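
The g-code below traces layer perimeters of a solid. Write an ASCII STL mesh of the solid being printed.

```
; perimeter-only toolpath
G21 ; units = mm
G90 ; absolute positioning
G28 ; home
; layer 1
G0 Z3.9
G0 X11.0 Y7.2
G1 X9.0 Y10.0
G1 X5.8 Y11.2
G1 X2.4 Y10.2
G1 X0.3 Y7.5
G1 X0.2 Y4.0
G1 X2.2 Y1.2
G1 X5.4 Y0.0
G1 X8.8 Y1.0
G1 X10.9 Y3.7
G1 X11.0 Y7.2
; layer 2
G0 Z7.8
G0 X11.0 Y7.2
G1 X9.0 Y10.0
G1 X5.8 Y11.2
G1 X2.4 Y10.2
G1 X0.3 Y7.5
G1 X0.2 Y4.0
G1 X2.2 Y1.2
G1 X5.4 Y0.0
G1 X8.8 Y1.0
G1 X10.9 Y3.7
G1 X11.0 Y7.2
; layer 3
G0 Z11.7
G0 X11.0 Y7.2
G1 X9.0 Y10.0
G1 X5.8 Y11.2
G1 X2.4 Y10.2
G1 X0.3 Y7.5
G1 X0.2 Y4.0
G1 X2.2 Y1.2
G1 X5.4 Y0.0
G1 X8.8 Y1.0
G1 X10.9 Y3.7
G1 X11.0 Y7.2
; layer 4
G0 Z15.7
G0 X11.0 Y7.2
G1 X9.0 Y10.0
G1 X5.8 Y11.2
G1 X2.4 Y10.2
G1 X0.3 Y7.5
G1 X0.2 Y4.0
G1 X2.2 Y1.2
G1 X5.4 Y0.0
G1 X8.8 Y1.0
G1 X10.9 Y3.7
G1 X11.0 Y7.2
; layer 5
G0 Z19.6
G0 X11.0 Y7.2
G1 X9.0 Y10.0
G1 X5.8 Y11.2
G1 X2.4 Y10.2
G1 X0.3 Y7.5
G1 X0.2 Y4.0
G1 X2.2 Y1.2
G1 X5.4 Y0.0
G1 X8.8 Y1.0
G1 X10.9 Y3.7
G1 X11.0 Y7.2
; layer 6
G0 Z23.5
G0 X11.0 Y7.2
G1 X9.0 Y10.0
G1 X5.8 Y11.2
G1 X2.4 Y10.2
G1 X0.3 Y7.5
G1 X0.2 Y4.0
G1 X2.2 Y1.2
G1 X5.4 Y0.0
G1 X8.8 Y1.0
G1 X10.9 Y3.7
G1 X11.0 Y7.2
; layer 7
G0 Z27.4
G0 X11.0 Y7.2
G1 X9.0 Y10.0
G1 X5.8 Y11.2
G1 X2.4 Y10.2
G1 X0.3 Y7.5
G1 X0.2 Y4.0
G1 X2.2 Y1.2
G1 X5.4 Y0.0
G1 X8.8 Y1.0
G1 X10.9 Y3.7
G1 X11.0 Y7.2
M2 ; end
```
solid part
  facet normal 0.0000 0.0000 -1.0000
    outer loop
      vertex 5.8 11.2 0.0
      vertex 9.0 10.0 0.0
      vertex 11.0 7.2 0.0
    endloop
  endfacet
  facet normal 0.0000 0.0000 -1.0000
    outer loop
      vertex 2.4 10.2 0.0
      vertex 5.8 11.2 0.0
      vertex 11.0 7.2 0.0
    endloop
  endfacet
  facet normal 0.0000 0.0000 -1.0000
    outer loop
      vertex 0.3 7.5 0.0
      vertex 2.4 10.2 0.0
      vertex 11.0 7.2 0.0
    endloop
  endfacet
  facet normal 0.0000 0.0000 -1.0000
    outer loop
      vertex 0.2 4.0 0.0
      vertex 0.3 7.5 0.0
      vertex 11.0 7.2 0.0
    endloop
  endfacet
  facet normal 0.0000 0.0000 -1.0000
    outer loop
      vertex 2.2 1.2 0.0
      vertex 0.2 4.0 0.0
      vertex 11.0 7.2 0.0
    endloop
  endfacet
  facet normal 0.0000 0.0000 -1.0000
    outer loop
      vertex 5.4 0.0 0.0
      vertex 2.2 1.2 0.0
      vertex 11.0 7.2 0.0
    endloop
  endfacet
  facet normal 0.0000 0.0000 -1.0000
    outer loop
      vertex 8.8 1.0 0.0
      vertex 5.4 0.0 0.0
      vertex 11.0 7.2 0.0
    endloop
  endfacet
  facet normal 0.0000 0.0000 -1.0000
    outer loop
      vertex 10.9 3.7 0.0
      vertex 8.8 1.0 0.0
      vertex 11.0 7.2 0.0
    endloop
  endfacet
  facet normal 0.0000 0.0000 1.0000
    outer loop
      vertex 11.0 7.2 27.4
      vertex 9.0 10.0 27.4
      vertex 5.8 11.2 27.4
    endloop
  endfacet
  facet normal 0.0000 0.0000 1.0000
    outer loop
      vertex 11.0 7.2 27.4
      vertex 5.8 11.2 27.4
      vertex 2.4 10.2 27.4
    endloop
  endfacet
  facet normal 0.0000 0.0000 1.0000
    outer loop
      vertex 11.0 7.2 27.4
      vertex 2.4 10.2 27.4
      vertex 0.3 7.5 27.4
    endloop
  endfacet
  facet normal 0.0000 0.0000 1.0000
    outer loop
      vertex 11.0 7.2 27.4
      vertex 0.3 7.5 27.4
      vertex 0.2 4.0 27.4
    endloop
  endfacet
  facet normal 0.0000 0.0000 1.0000
    outer loop
      vertex 11.0 7.2 27.4
      vertex 0.2 4.0 27.4
      vertex 2.2 1.2 27.4
    endloop
  endfacet
  facet normal 0.0000 0.0000 1.0000
    outer loop
      vertex 11.0 7.2 27.4
      vertex 2.2 1.2 27.4
      vertex 5.4 0.0 27.4
    endloop
  endfacet
  facet normal 0.0000 0.0000 1.0000
    outer loop
      vertex 11.0 7.2 27.4
      vertex 5.4 0.0 27.4
      vertex 8.8 1.0 27.4
    endloop
  endfacet
  facet normal 0.0000 0.0000 1.0000
    outer loop
      vertex 11.0 7.2 27.4
      vertex 8.8 1.0 27.4
      vertex 10.9 3.7 27.4
    endloop
  endfacet
  facet normal 0.8137 0.5812 0.0000
    outer loop
      vertex 11.0 7.2 0.0
      vertex 9.0 10.0 0.0
      vertex 9.0 10.0 27.4
    endloop
  endfacet
  facet normal 0.8137 0.5812 0.0000
    outer loop
      vertex 11.0 7.2 0.0
      vertex 9.0 10.0 27.4
      vertex 11.0 7.2 27.4
    endloop
  endfacet
  facet normal 0.3511 0.9363 0.0000
    outer loop
      vertex 9.0 10.0 0.0
      vertex 5.8 11.2 0.0
      vertex 5.8 11.2 27.4
    endloop
  endfacet
  facet normal 0.3511 0.9363 0.0000
    outer loop
      vertex 9.0 10.0 0.0
      vertex 5.8 11.2 27.4
      vertex 9.0 10.0 27.4
    endloop
  endfacet
  facet normal -0.2822 0.9594 0.0000
    outer loop
      vertex 5.8 11.2 0.0
      vertex 2.4 10.2 0.0
      vertex 2.4 10.2 27.4
    endloop
  endfacet
  facet normal -0.2822 0.9594 0.0000
    outer loop
      vertex 5.8 11.2 0.0
      vertex 2.4 10.2 27.4
      vertex 5.8 11.2 27.4
    endloop
  endfacet
  facet normal -0.7894 0.6139 0.0000
    outer loop
      vertex 2.4 10.2 0.0
      vertex 0.3 7.5 0.0
      vertex 0.3 7.5 27.4
    endloop
  endfacet
  facet normal -0.7894 0.6139 0.0000
    outer loop
      vertex 2.4 10.2 0.0
      vertex 0.3 7.5 27.4
      vertex 2.4 10.2 27.4
    endloop
  endfacet
  facet normal -0.9996 0.0286 0.0000
    outer loop
      vertex 0.3 7.5 0.0
      vertex 0.2 4.0 0.0
      vertex 0.2 4.0 27.4
    endloop
  endfacet
  facet normal -0.9996 0.0286 0.0000
    outer loop
      vertex 0.3 7.5 0.0
      vertex 0.2 4.0 27.4
      vertex 0.3 7.5 27.4
    endloop
  endfacet
  facet normal -0.8137 -0.5812 0.0000
    outer loop
      vertex 0.2 4.0 0.0
      vertex 2.2 1.2 0.0
      vertex 2.2 1.2 27.4
    endloop
  endfacet
  facet normal -0.8137 -0.5812 0.0000
    outer loop
      vertex 0.2 4.0 0.0
      vertex 2.2 1.2 27.4
      vertex 0.2 4.0 27.4
    endloop
  endfacet
  facet normal -0.3511 -0.9363 0.0000
    outer loop
      vertex 2.2 1.2 0.0
      vertex 5.4 0.0 0.0
      vertex 5.4 0.0 27.4
    endloop
  endfacet
  facet normal -0.3511 -0.9363 0.0000
    outer loop
      vertex 2.2 1.2 0.0
      vertex 5.4 0.0 27.4
      vertex 2.2 1.2 27.4
    endloop
  endfacet
  facet normal 0.2822 -0.9594 0.0000
    outer loop
      vertex 5.4 0.0 0.0
      vertex 8.8 1.0 0.0
      vertex 8.8 1.0 27.4
    endloop
  endfacet
  facet normal 0.2822 -0.9594 0.0000
    outer loop
      vertex 5.4 0.0 0.0
      vertex 8.8 1.0 27.4
      vertex 5.4 0.0 27.4
    endloop
  endfacet
  facet normal 0.7894 -0.6139 0.0000
    outer loop
      vertex 8.8 1.0 0.0
      vertex 10.9 3.7 0.0
      vertex 10.9 3.7 27.4
    endloop
  endfacet
  facet normal 0.7894 -0.6139 0.0000
    outer loop
      vertex 8.8 1.0 0.0
      vertex 10.9 3.7 27.4
      vertex 8.8 1.0 27.4
    endloop
  endfacet
  facet normal 0.9996 -0.0286 0.0000
    outer loop
      vertex 10.9 3.7 0.0
      vertex 11.0 7.2 0.0
      vertex 11.0 7.2 27.4
    endloop
  endfacet
  facet normal 0.9996 -0.0286 0.0000
    outer loop
      vertex 10.9 3.7 0.0
      vertex 11.0 7.2 27.4
      vertex 10.9 3.7 27.4
    endloop
  endfacet
endsolid part

The G0 Z moves step by Δz≈3.9 mm. Every layer's G1 loop is the same polygon, so the solid is a straight extrusion of it from z=0 to z≈27.4. Closing with flat bottom and top caps and triangulating gives 36 facets — a regular 10-sided prism (a cylinder approximated with 10 flat sides), circumscribed radius ≈ 5.6 mm, height ≈ 27.4 mm.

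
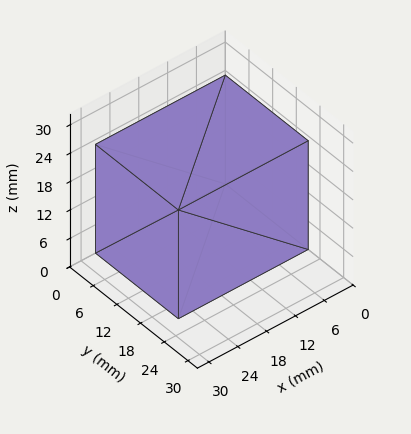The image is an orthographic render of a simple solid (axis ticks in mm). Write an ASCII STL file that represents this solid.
Reading the render: the shape is a rectangular box, roughly 27 × 21 mm footprint and 23 mm tall (dimensions read to the nearest mm from the axis ticks). For the STL, each face is triangulated and given an outward normal.

solid part
  facet normal 0.0000 0.0000 -1.0000
    outer loop
      vertex 27.0 21.0 0.0
      vertex 27.0 0.0 0.0
      vertex 0.0 0.0 0.0
    endloop
  endfacet
  facet normal 0.0000 0.0000 -1.0000
    outer loop
      vertex 0.0 21.0 0.0
      vertex 27.0 21.0 0.0
      vertex 0.0 0.0 0.0
    endloop
  endfacet
  facet normal 0.0000 0.0000 1.0000
    outer loop
      vertex 0.0 0.0 23.0
      vertex 27.0 0.0 23.0
      vertex 27.0 21.0 23.0
    endloop
  endfacet
  facet normal 0.0000 0.0000 1.0000
    outer loop
      vertex 0.0 0.0 23.0
      vertex 27.0 21.0 23.0
      vertex 0.0 21.0 23.0
    endloop
  endfacet
  facet normal 0.0000 -1.0000 0.0000
    outer loop
      vertex 0.0 0.0 0.0
      vertex 27.0 0.0 0.0
      vertex 27.0 0.0 23.0
    endloop
  endfacet
  facet normal 0.0000 -1.0000 0.0000
    outer loop
      vertex 0.0 0.0 0.0
      vertex 27.0 0.0 23.0
      vertex 0.0 0.0 23.0
    endloop
  endfacet
  facet normal 0.0000 1.0000 0.0000
    outer loop
      vertex 27.0 21.0 23.0
      vertex 27.0 21.0 0.0
      vertex 0.0 21.0 0.0
    endloop
  endfacet
  facet normal 0.0000 1.0000 0.0000
    outer loop
      vertex 0.0 21.0 23.0
      vertex 27.0 21.0 23.0
      vertex 0.0 21.0 0.0
    endloop
  endfacet
  facet normal -1.0000 0.0000 0.0000
    outer loop
      vertex 0.0 21.0 23.0
      vertex 0.0 21.0 0.0
      vertex 0.0 0.0 0.0
    endloop
  endfacet
  facet normal -1.0000 0.0000 0.0000
    outer loop
      vertex 0.0 0.0 23.0
      vertex 0.0 21.0 23.0
      vertex 0.0 0.0 0.0
    endloop
  endfacet
  facet normal 1.0000 0.0000 0.0000
    outer loop
      vertex 27.0 0.0 0.0
      vertex 27.0 21.0 0.0
      vertex 27.0 21.0 23.0
    endloop
  endfacet
  facet normal 1.0000 0.0000 0.0000
    outer loop
      vertex 27.0 0.0 0.0
      vertex 27.0 21.0 23.0
      vertex 27.0 0.0 23.0
    endloop
  endfacet
endsolid part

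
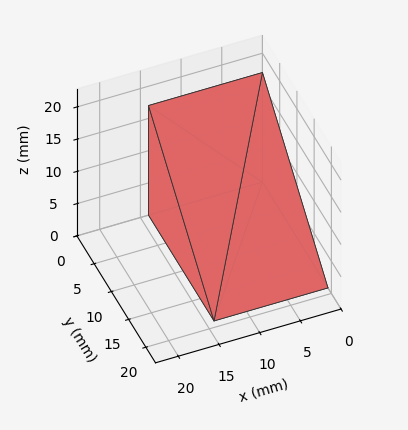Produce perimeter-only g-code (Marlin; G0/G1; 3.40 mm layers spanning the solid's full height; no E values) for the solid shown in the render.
Reading the render: the shape is a wedge (ramp): 14 × 19 mm base, rising to 17 mm along the y=0 edge and sloping linearly to z=0 at y=19 (dimensions read to the nearest mm from the axis ticks). For the g-code, the solid's height is divided into equal slices at the stated Δz and each level perimeter traced with G1 moves after a G0 lift.

; perimeter-only toolpath
G21 ; units = mm
G90 ; absolute positioning
G28 ; home
; layer 1
G0 Z3.40
G0 X0.00 Y0.00
G1 X14.00 Y0.00
G1 X14.00 Y15.20
G1 X0.00 Y15.20
G1 X0.00 Y0.00
; layer 2
G0 Z6.80
G0 X0.00 Y0.00
G1 X14.00 Y0.00
G1 X14.00 Y11.40
G1 X0.00 Y11.40
G1 X0.00 Y0.00
; layer 3
G0 Z10.20
G0 X0.00 Y0.00
G1 X14.00 Y0.00
G1 X14.00 Y7.60
G1 X0.00 Y7.60
G1 X0.00 Y0.00
; layer 4
G0 Z13.60
G0 X0.00 Y0.00
G1 X14.00 Y0.00
G1 X14.00 Y3.80
G1 X0.00 Y3.80
G1 X0.00 Y0.00
M2 ; end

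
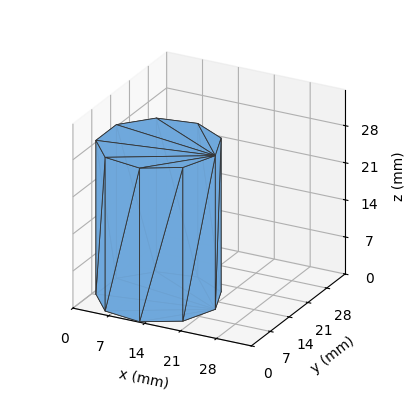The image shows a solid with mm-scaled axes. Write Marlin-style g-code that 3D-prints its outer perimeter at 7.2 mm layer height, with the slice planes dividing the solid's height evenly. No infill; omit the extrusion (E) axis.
Reading the render: the shape is a regular 9-sided prism (a cylinder approximated with 9 flat sides), circumscribed radius ≈ 11 mm, height ≈ 29 mm (dimensions read to the nearest mm from the axis ticks). For the g-code, the solid's height is divided into equal slices at the stated Δz and each level perimeter traced with G1 moves after a G0 lift.

; perimeter-only toolpath
G21 ; units = mm
G90 ; absolute positioning
G28 ; home
; layer 1
G0 Z7.2
G0 X22.0 Y11.0
G1 X19.4 Y18.1
G1 X12.9 Y21.8
G1 X5.5 Y20.5
G1 X0.7 Y14.8
G1 X0.7 Y7.2
G1 X5.5 Y1.5
G1 X12.9 Y0.2
G1 X19.4 Y3.9
G1 X22.0 Y11.0
; layer 2
G0 Z14.5
G0 X22.0 Y11.0
G1 X19.4 Y18.1
G1 X12.9 Y21.8
G1 X5.5 Y20.5
G1 X0.7 Y14.8
G1 X0.7 Y7.2
G1 X5.5 Y1.5
G1 X12.9 Y0.2
G1 X19.4 Y3.9
G1 X22.0 Y11.0
; layer 3
G0 Z21.8
G0 X22.0 Y11.0
G1 X19.4 Y18.1
G1 X12.9 Y21.8
G1 X5.5 Y20.5
G1 X0.7 Y14.8
G1 X0.7 Y7.2
G1 X5.5 Y1.5
G1 X12.9 Y0.2
G1 X19.4 Y3.9
G1 X22.0 Y11.0
; layer 4
G0 Z29.0
G0 X22.0 Y11.0
G1 X19.4 Y18.1
G1 X12.9 Y21.8
G1 X5.5 Y20.5
G1 X0.7 Y14.8
G1 X0.7 Y7.2
G1 X5.5 Y1.5
G1 X12.9 Y0.2
G1 X19.4 Y3.9
G1 X22.0 Y11.0
M2 ; end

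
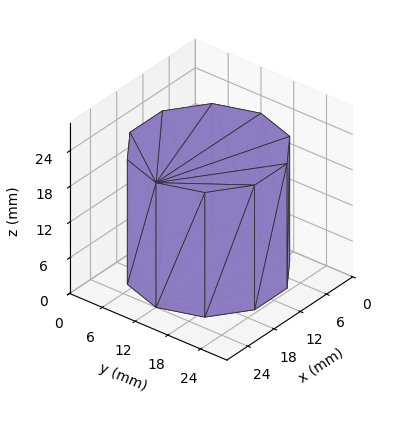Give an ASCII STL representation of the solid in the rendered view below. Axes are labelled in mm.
Reading the render: the shape is a regular 10-sided prism (a cylinder approximated with 10 flat sides), circumscribed radius ≈ 12 mm, height ≈ 21 mm (dimensions read to the nearest mm from the axis ticks). For the STL, each face is triangulated and given an outward normal.

solid part
  facet normal 0.0000 0.0000 -1.0000
    outer loop
      vertex 15.7 23.4 0.0
      vertex 21.7 19.1 0.0
      vertex 24.0 12.0 0.0
    endloop
  endfacet
  facet normal 0.0000 0.0000 -1.0000
    outer loop
      vertex 8.3 23.4 0.0
      vertex 15.7 23.4 0.0
      vertex 24.0 12.0 0.0
    endloop
  endfacet
  facet normal 0.0000 0.0000 -1.0000
    outer loop
      vertex 2.3 19.1 0.0
      vertex 8.3 23.4 0.0
      vertex 24.0 12.0 0.0
    endloop
  endfacet
  facet normal 0.0000 0.0000 -1.0000
    outer loop
      vertex 0.0 12.0 0.0
      vertex 2.3 19.1 0.0
      vertex 24.0 12.0 0.0
    endloop
  endfacet
  facet normal 0.0000 0.0000 -1.0000
    outer loop
      vertex 2.3 4.9 0.0
      vertex 0.0 12.0 0.0
      vertex 24.0 12.0 0.0
    endloop
  endfacet
  facet normal 0.0000 0.0000 -1.0000
    outer loop
      vertex 8.3 0.6 0.0
      vertex 2.3 4.9 0.0
      vertex 24.0 12.0 0.0
    endloop
  endfacet
  facet normal 0.0000 0.0000 -1.0000
    outer loop
      vertex 15.7 0.6 0.0
      vertex 8.3 0.6 0.0
      vertex 24.0 12.0 0.0
    endloop
  endfacet
  facet normal 0.0000 0.0000 -1.0000
    outer loop
      vertex 21.7 4.9 0.0
      vertex 15.7 0.6 0.0
      vertex 24.0 12.0 0.0
    endloop
  endfacet
  facet normal 0.0000 0.0000 1.0000
    outer loop
      vertex 24.0 12.0 21.0
      vertex 21.7 19.1 21.0
      vertex 15.7 23.4 21.0
    endloop
  endfacet
  facet normal 0.0000 0.0000 1.0000
    outer loop
      vertex 24.0 12.0 21.0
      vertex 15.7 23.4 21.0
      vertex 8.3 23.4 21.0
    endloop
  endfacet
  facet normal 0.0000 0.0000 1.0000
    outer loop
      vertex 24.0 12.0 21.0
      vertex 8.3 23.4 21.0
      vertex 2.3 19.1 21.0
    endloop
  endfacet
  facet normal 0.0000 0.0000 1.0000
    outer loop
      vertex 24.0 12.0 21.0
      vertex 2.3 19.1 21.0
      vertex 0.0 12.0 21.0
    endloop
  endfacet
  facet normal 0.0000 0.0000 1.0000
    outer loop
      vertex 24.0 12.0 21.0
      vertex 0.0 12.0 21.0
      vertex 2.3 4.9 21.0
    endloop
  endfacet
  facet normal 0.0000 0.0000 1.0000
    outer loop
      vertex 24.0 12.0 21.0
      vertex 2.3 4.9 21.0
      vertex 8.3 0.6 21.0
    endloop
  endfacet
  facet normal 0.0000 0.0000 1.0000
    outer loop
      vertex 24.0 12.0 21.0
      vertex 8.3 0.6 21.0
      vertex 15.7 0.6 21.0
    endloop
  endfacet
  facet normal 0.0000 0.0000 1.0000
    outer loop
      vertex 24.0 12.0 21.0
      vertex 15.7 0.6 21.0
      vertex 21.7 4.9 21.0
    endloop
  endfacet
  facet normal 0.9513 0.3082 0.0000
    outer loop
      vertex 24.0 12.0 0.0
      vertex 21.7 19.1 0.0
      vertex 21.7 19.1 21.0
    endloop
  endfacet
  facet normal 0.9513 0.3082 0.0000
    outer loop
      vertex 24.0 12.0 0.0
      vertex 21.7 19.1 21.0
      vertex 24.0 12.0 21.0
    endloop
  endfacet
  facet normal 0.5825 0.8128 0.0000
    outer loop
      vertex 21.7 19.1 0.0
      vertex 15.7 23.4 0.0
      vertex 15.7 23.4 21.0
    endloop
  endfacet
  facet normal 0.5825 0.8128 0.0000
    outer loop
      vertex 21.7 19.1 0.0
      vertex 15.7 23.4 21.0
      vertex 21.7 19.1 21.0
    endloop
  endfacet
  facet normal 0.0000 1.0000 0.0000
    outer loop
      vertex 15.7 23.4 0.0
      vertex 8.3 23.4 0.0
      vertex 8.3 23.4 21.0
    endloop
  endfacet
  facet normal 0.0000 1.0000 0.0000
    outer loop
      vertex 15.7 23.4 0.0
      vertex 8.3 23.4 21.0
      vertex 15.7 23.4 21.0
    endloop
  endfacet
  facet normal -0.5825 0.8128 0.0000
    outer loop
      vertex 8.3 23.4 0.0
      vertex 2.3 19.1 0.0
      vertex 2.3 19.1 21.0
    endloop
  endfacet
  facet normal -0.5825 0.8128 0.0000
    outer loop
      vertex 8.3 23.4 0.0
      vertex 2.3 19.1 21.0
      vertex 8.3 23.4 21.0
    endloop
  endfacet
  facet normal -0.9513 0.3082 0.0000
    outer loop
      vertex 2.3 19.1 0.0
      vertex 0.0 12.0 0.0
      vertex 0.0 12.0 21.0
    endloop
  endfacet
  facet normal -0.9513 0.3082 0.0000
    outer loop
      vertex 2.3 19.1 0.0
      vertex 0.0 12.0 21.0
      vertex 2.3 19.1 21.0
    endloop
  endfacet
  facet normal -0.9513 -0.3082 0.0000
    outer loop
      vertex 0.0 12.0 0.0
      vertex 2.3 4.9 0.0
      vertex 2.3 4.9 21.0
    endloop
  endfacet
  facet normal -0.9513 -0.3082 0.0000
    outer loop
      vertex 0.0 12.0 0.0
      vertex 2.3 4.9 21.0
      vertex 0.0 12.0 21.0
    endloop
  endfacet
  facet normal -0.5825 -0.8128 0.0000
    outer loop
      vertex 2.3 4.9 0.0
      vertex 8.3 0.6 0.0
      vertex 8.3 0.6 21.0
    endloop
  endfacet
  facet normal -0.5825 -0.8128 0.0000
    outer loop
      vertex 2.3 4.9 0.0
      vertex 8.3 0.6 21.0
      vertex 2.3 4.9 21.0
    endloop
  endfacet
  facet normal 0.0000 -1.0000 0.0000
    outer loop
      vertex 8.3 0.6 0.0
      vertex 15.7 0.6 0.0
      vertex 15.7 0.6 21.0
    endloop
  endfacet
  facet normal 0.0000 -1.0000 0.0000
    outer loop
      vertex 8.3 0.6 0.0
      vertex 15.7 0.6 21.0
      vertex 8.3 0.6 21.0
    endloop
  endfacet
  facet normal 0.5825 -0.8128 0.0000
    outer loop
      vertex 15.7 0.6 0.0
      vertex 21.7 4.9 0.0
      vertex 21.7 4.9 21.0
    endloop
  endfacet
  facet normal 0.5825 -0.8128 0.0000
    outer loop
      vertex 15.7 0.6 0.0
      vertex 21.7 4.9 21.0
      vertex 15.7 0.6 21.0
    endloop
  endfacet
  facet normal 0.9513 -0.3082 0.0000
    outer loop
      vertex 21.7 4.9 0.0
      vertex 24.0 12.0 0.0
      vertex 24.0 12.0 21.0
    endloop
  endfacet
  facet normal 0.9513 -0.3082 0.0000
    outer loop
      vertex 21.7 4.9 0.0
      vertex 24.0 12.0 21.0
      vertex 21.7 4.9 21.0
    endloop
  endfacet
endsolid part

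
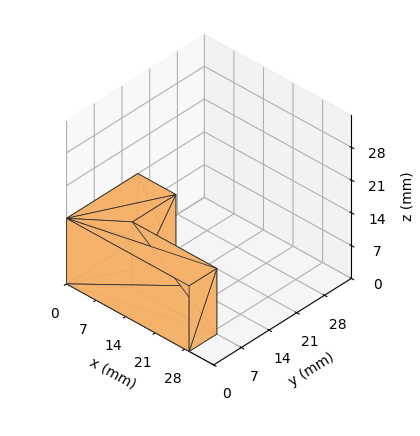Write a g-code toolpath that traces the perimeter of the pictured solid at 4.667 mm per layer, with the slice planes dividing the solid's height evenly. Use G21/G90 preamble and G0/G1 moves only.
Reading the render: the shape is an L-shaped prism: outer 29 × 18 mm, arm thicknesses ≈ 7 mm (horizontal) and 9 mm (vertical), extruded 14 mm in z (dimensions read to the nearest mm from the axis ticks). For the g-code, the solid's height is divided into equal slices at the stated Δz and each level perimeter traced with G1 moves after a G0 lift.

; perimeter-only toolpath
G21 ; units = mm
G90 ; absolute positioning
G28 ; home
; layer 1
G0 Z4.667
G0 X0.000 Y0.000
G1 X29.000 Y0.000
G1 X29.000 Y7.000
G1 X9.000 Y7.000
G1 X9.000 Y18.000
G1 X0.000 Y18.000
G1 X0.000 Y0.000
; layer 2
G0 Z9.333
G0 X0.000 Y0.000
G1 X29.000 Y0.000
G1 X29.000 Y7.000
G1 X9.000 Y7.000
G1 X9.000 Y18.000
G1 X0.000 Y18.000
G1 X0.000 Y0.000
; layer 3
G0 Z14.000
G0 X0.000 Y0.000
G1 X29.000 Y0.000
G1 X29.000 Y7.000
G1 X9.000 Y7.000
G1 X9.000 Y18.000
G1 X0.000 Y18.000
G1 X0.000 Y0.000
M2 ; end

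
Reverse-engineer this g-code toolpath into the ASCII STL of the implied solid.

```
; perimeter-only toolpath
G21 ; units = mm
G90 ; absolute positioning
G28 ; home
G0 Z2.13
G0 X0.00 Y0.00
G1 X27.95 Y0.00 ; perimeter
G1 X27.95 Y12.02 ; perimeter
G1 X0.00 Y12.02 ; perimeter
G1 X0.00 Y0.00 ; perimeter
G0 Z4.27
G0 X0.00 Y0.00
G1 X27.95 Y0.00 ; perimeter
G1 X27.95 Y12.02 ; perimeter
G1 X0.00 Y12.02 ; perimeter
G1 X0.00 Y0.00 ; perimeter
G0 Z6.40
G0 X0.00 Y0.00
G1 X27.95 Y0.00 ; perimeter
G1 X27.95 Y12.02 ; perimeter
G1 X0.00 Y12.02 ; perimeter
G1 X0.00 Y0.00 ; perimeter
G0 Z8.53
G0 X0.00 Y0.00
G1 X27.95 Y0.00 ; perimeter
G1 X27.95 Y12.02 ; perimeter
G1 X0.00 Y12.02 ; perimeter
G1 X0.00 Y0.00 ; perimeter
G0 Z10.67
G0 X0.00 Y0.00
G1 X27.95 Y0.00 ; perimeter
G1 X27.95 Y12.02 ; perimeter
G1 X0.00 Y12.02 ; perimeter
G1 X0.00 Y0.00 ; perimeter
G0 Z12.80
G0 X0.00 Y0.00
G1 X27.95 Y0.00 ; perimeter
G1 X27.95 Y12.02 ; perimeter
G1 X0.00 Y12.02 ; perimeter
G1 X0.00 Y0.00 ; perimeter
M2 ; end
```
solid part
  facet normal 0.0000 0.0000 -1.0000
    outer loop
      vertex 27.95 12.02 0.00
      vertex 27.95 0.00 0.00
      vertex 0.00 0.00 0.00
    endloop
  endfacet
  facet normal 0.0000 0.0000 -1.0000
    outer loop
      vertex 0.00 12.02 0.00
      vertex 27.95 12.02 0.00
      vertex 0.00 0.00 0.00
    endloop
  endfacet
  facet normal 0.0000 0.0000 1.0000
    outer loop
      vertex 0.00 0.00 12.80
      vertex 27.95 0.00 12.80
      vertex 27.95 12.02 12.80
    endloop
  endfacet
  facet normal 0.0000 0.0000 1.0000
    outer loop
      vertex 0.00 0.00 12.80
      vertex 27.95 12.02 12.80
      vertex 0.00 12.02 12.80
    endloop
  endfacet
  facet normal 0.0000 -1.0000 0.0000
    outer loop
      vertex 0.00 0.00 0.00
      vertex 27.95 0.00 0.00
      vertex 27.95 0.00 12.80
    endloop
  endfacet
  facet normal 0.0000 -1.0000 0.0000
    outer loop
      vertex 0.00 0.00 0.00
      vertex 27.95 0.00 12.80
      vertex 0.00 0.00 12.80
    endloop
  endfacet
  facet normal 0.0000 1.0000 0.0000
    outer loop
      vertex 27.95 12.02 12.80
      vertex 27.95 12.02 0.00
      vertex 0.00 12.02 0.00
    endloop
  endfacet
  facet normal 0.0000 1.0000 0.0000
    outer loop
      vertex 0.00 12.02 12.80
      vertex 27.95 12.02 12.80
      vertex 0.00 12.02 0.00
    endloop
  endfacet
  facet normal -1.0000 0.0000 0.0000
    outer loop
      vertex 0.00 12.02 12.80
      vertex 0.00 12.02 0.00
      vertex 0.00 0.00 0.00
    endloop
  endfacet
  facet normal -1.0000 0.0000 0.0000
    outer loop
      vertex 0.00 0.00 12.80
      vertex 0.00 12.02 12.80
      vertex 0.00 0.00 0.00
    endloop
  endfacet
  facet normal 1.0000 0.0000 0.0000
    outer loop
      vertex 27.95 0.00 0.00
      vertex 27.95 12.02 0.00
      vertex 27.95 12.02 12.80
    endloop
  endfacet
  facet normal 1.0000 0.0000 0.0000
    outer loop
      vertex 27.95 0.00 0.00
      vertex 27.95 12.02 12.80
      vertex 27.95 0.00 12.80
    endloop
  endfacet
endsolid part

The G0 Z moves step by Δz≈2.13 mm. Every layer's G1 loop is the same polygon, so the solid is a straight extrusion of it from z=0 to z≈12.8. Closing with flat bottom and top caps and triangulating gives 12 facets — a rectangular box, roughly 27.9 × 12 mm footprint and 12.8 mm tall.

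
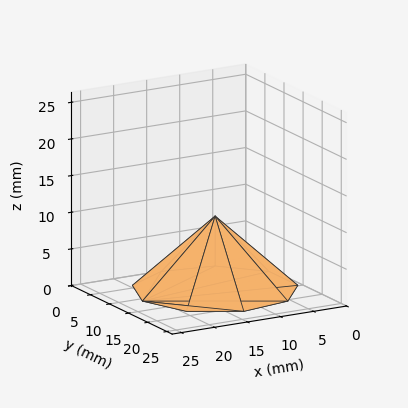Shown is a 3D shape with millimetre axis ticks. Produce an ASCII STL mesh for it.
Reading the render: the shape is a regular 9-sided pyramid, base circumscribed radius ≈ 11 mm, apex at z ≈ 10 mm (dimensions read to the nearest mm from the axis ticks). For the STL, each face is triangulated and given an outward normal.

solid part
  facet normal 0.0000 0.0000 -1.0000
    outer loop
      vertex 12.91 21.83 0.00
      vertex 19.43 18.07 0.00
      vertex 22.00 11.00 0.00
    endloop
  endfacet
  facet normal 0.0000 0.0000 -1.0000
    outer loop
      vertex 5.50 20.53 0.00
      vertex 12.91 21.83 0.00
      vertex 22.00 11.00 0.00
    endloop
  endfacet
  facet normal 0.0000 0.0000 -1.0000
    outer loop
      vertex 0.66 14.76 0.00
      vertex 5.50 20.53 0.00
      vertex 22.00 11.00 0.00
    endloop
  endfacet
  facet normal 0.0000 0.0000 -1.0000
    outer loop
      vertex 0.66 7.24 0.00
      vertex 0.66 14.76 0.00
      vertex 22.00 11.00 0.00
    endloop
  endfacet
  facet normal 0.0000 0.0000 -1.0000
    outer loop
      vertex 5.50 1.47 0.00
      vertex 0.66 7.24 0.00
      vertex 22.00 11.00 0.00
    endloop
  endfacet
  facet normal 0.0000 0.0000 -1.0000
    outer loop
      vertex 12.91 0.17 0.00
      vertex 5.50 1.47 0.00
      vertex 22.00 11.00 0.00
    endloop
  endfacet
  facet normal 0.0000 0.0000 -1.0000
    outer loop
      vertex 19.43 3.93 0.00
      vertex 12.91 0.17 0.00
      vertex 22.00 11.00 0.00
    endloop
  endfacet
  facet normal 0.6534 0.2375 0.7188
    outer loop
      vertex 22.00 11.00 0.00
      vertex 19.43 18.07 0.00
      vertex 11.00 11.00 10.00
    endloop
  endfacet
  facet normal 0.3474 0.6023 0.7187
    outer loop
      vertex 19.43 18.07 0.00
      vertex 12.91 21.83 0.00
      vertex 11.00 11.00 10.00
    endloop
  endfacet
  facet normal -0.1201 0.6848 0.7187
    outer loop
      vertex 12.91 21.83 0.00
      vertex 5.50 20.53 0.00
      vertex 11.00 11.00 10.00
    endloop
  endfacet
  facet normal -0.5327 0.4468 0.7188
    outer loop
      vertex 5.50 20.53 0.00
      vertex 0.66 14.76 0.00
      vertex 11.00 11.00 10.00
    endloop
  endfacet
  facet normal -0.6952 0.0000 0.7188
    outer loop
      vertex 0.66 14.76 0.00
      vertex 0.66 7.24 0.00
      vertex 11.00 11.00 10.00
    endloop
  endfacet
  facet normal -0.5327 -0.4468 0.7188
    outer loop
      vertex 0.66 7.24 0.00
      vertex 5.50 1.47 0.00
      vertex 11.00 11.00 10.00
    endloop
  endfacet
  facet normal -0.1201 -0.6848 0.7187
    outer loop
      vertex 5.50 1.47 0.00
      vertex 12.91 0.17 0.00
      vertex 11.00 11.00 10.00
    endloop
  endfacet
  facet normal 0.3474 -0.6023 0.7187
    outer loop
      vertex 12.91 0.17 0.00
      vertex 19.43 3.93 0.00
      vertex 11.00 11.00 10.00
    endloop
  endfacet
  facet normal 0.6534 -0.2375 0.7188
    outer loop
      vertex 19.43 3.93 0.00
      vertex 22.00 11.00 0.00
      vertex 11.00 11.00 10.00
    endloop
  endfacet
endsolid part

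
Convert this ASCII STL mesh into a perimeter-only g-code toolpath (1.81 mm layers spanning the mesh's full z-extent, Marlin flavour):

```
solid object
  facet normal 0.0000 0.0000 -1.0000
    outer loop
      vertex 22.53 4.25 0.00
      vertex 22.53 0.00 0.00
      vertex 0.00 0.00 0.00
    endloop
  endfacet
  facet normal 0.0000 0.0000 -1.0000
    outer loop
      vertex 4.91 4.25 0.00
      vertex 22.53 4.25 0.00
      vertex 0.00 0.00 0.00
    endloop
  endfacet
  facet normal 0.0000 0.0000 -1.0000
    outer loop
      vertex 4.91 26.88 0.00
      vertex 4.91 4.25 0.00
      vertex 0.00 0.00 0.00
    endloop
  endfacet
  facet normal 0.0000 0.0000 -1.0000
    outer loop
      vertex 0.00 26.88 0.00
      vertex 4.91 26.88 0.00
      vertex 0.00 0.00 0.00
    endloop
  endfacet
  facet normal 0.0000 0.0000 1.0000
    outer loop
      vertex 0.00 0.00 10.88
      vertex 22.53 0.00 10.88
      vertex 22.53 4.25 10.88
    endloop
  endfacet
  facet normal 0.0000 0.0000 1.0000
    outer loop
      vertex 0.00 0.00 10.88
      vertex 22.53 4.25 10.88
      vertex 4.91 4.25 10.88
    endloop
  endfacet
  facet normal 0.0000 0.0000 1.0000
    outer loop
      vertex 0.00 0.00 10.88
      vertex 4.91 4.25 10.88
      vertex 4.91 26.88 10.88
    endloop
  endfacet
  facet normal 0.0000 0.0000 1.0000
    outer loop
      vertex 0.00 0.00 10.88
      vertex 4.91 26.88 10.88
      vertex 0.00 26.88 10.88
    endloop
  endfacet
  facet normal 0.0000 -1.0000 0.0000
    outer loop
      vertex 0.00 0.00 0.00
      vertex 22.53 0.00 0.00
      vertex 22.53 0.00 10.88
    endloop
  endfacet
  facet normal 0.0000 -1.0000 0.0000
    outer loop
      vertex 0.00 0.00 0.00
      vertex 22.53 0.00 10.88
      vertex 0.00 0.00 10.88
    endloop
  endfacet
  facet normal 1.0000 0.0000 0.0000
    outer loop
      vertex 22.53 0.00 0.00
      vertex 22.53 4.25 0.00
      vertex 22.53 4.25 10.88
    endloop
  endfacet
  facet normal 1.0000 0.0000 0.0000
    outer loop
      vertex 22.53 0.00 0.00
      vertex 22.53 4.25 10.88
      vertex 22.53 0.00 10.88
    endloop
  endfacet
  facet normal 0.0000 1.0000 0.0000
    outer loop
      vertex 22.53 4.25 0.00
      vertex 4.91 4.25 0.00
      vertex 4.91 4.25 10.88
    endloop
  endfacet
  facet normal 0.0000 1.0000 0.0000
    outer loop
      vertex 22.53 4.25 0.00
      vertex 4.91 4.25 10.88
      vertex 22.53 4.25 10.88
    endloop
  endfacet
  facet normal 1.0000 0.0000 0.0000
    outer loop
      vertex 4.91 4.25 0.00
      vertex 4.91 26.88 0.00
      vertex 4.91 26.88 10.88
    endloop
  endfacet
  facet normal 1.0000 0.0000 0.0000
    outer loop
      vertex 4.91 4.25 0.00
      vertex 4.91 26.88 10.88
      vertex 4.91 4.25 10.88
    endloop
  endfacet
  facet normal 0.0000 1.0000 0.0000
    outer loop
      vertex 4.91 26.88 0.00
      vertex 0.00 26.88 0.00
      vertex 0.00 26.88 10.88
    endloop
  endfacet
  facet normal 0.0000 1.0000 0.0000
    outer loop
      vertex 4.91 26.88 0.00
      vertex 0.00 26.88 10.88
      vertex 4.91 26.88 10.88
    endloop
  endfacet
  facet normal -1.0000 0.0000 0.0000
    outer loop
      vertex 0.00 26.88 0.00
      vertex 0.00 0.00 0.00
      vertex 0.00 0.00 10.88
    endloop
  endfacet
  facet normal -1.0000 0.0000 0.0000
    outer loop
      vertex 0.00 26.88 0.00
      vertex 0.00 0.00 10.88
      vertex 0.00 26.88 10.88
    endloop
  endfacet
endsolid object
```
; perimeter-only toolpath
G21 ; units = mm
G90 ; absolute positioning
G28 ; home
; layer 1
G0 Z1.81
G0 X0.00 Y0.00
G1 X22.53 Y0.00
G1 X22.53 Y4.25
G1 X4.91 Y4.25
G1 X4.91 Y26.88
G1 X0.00 Y26.88
G1 X0.00 Y0.00
; layer 2
G0 Z3.63
G0 X0.00 Y0.00
G1 X22.53 Y0.00
G1 X22.53 Y4.25
G1 X4.91 Y4.25
G1 X4.91 Y26.88
G1 X0.00 Y26.88
G1 X0.00 Y0.00
; layer 3
G0 Z5.44
G0 X0.00 Y0.00
G1 X22.53 Y0.00
G1 X22.53 Y4.25
G1 X4.91 Y4.25
G1 X4.91 Y26.88
G1 X0.00 Y26.88
G1 X0.00 Y0.00
; layer 4
G0 Z7.25
G0 X0.00 Y0.00
G1 X22.53 Y0.00
G1 X22.53 Y4.25
G1 X4.91 Y4.25
G1 X4.91 Y26.88
G1 X0.00 Y26.88
G1 X0.00 Y0.00
; layer 5
G0 Z9.07
G0 X0.00 Y0.00
G1 X22.53 Y0.00
G1 X22.53 Y4.25
G1 X4.91 Y4.25
G1 X4.91 Y26.88
G1 X0.00 Y26.88
G1 X0.00 Y0.00
; layer 6
G0 Z10.88
G0 X0.00 Y0.00
G1 X22.53 Y0.00
G1 X22.53 Y4.25
G1 X4.91 Y4.25
G1 X4.91 Y26.88
G1 X0.00 Y26.88
G1 X0.00 Y0.00
M2 ; end

The solid is an L-shaped prism: outer 22.5 × 26.9 mm, arm thicknesses ≈ 4.25 mm (horizontal) and 4.91 mm (vertical), extruded 10.9 mm in z. Slicing at Δz = 1.81 mm — 6 equal slices spanning the solid's height, so layer i sits at z = i·h/6 — gives 6 non-empty perimeters. Each is a 6-segment closed polygon; G0 lifts to the layer z and rapids to the start vertex, then G1 traces the edges.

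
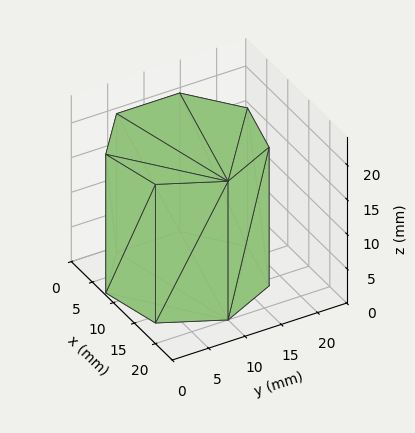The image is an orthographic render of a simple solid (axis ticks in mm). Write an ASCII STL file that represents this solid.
Reading the render: the shape is a regular 7-sided prism (a cylinder approximated with 7 flat sides), circumscribed radius ≈ 10 mm, height ≈ 20 mm (dimensions read to the nearest mm from the axis ticks). For the STL, each face is triangulated and given an outward normal.

solid part
  facet normal 0.0000 0.0000 -1.0000
    outer loop
      vertex 7.77 19.75 0.00
      vertex 16.23 17.82 0.00
      vertex 20.00 10.00 0.00
    endloop
  endfacet
  facet normal 0.0000 0.0000 -1.0000
    outer loop
      vertex 0.99 14.34 0.00
      vertex 7.77 19.75 0.00
      vertex 20.00 10.00 0.00
    endloop
  endfacet
  facet normal 0.0000 0.0000 -1.0000
    outer loop
      vertex 0.99 5.66 0.00
      vertex 0.99 14.34 0.00
      vertex 20.00 10.00 0.00
    endloop
  endfacet
  facet normal 0.0000 0.0000 -1.0000
    outer loop
      vertex 7.77 0.25 0.00
      vertex 0.99 5.66 0.00
      vertex 20.00 10.00 0.00
    endloop
  endfacet
  facet normal 0.0000 0.0000 -1.0000
    outer loop
      vertex 16.23 2.18 0.00
      vertex 7.77 0.25 0.00
      vertex 20.00 10.00 0.00
    endloop
  endfacet
  facet normal 0.0000 0.0000 1.0000
    outer loop
      vertex 20.00 10.00 20.00
      vertex 16.23 17.82 20.00
      vertex 7.77 19.75 20.00
    endloop
  endfacet
  facet normal 0.0000 0.0000 1.0000
    outer loop
      vertex 20.00 10.00 20.00
      vertex 7.77 19.75 20.00
      vertex 0.99 14.34 20.00
    endloop
  endfacet
  facet normal 0.0000 0.0000 1.0000
    outer loop
      vertex 20.00 10.00 20.00
      vertex 0.99 14.34 20.00
      vertex 0.99 5.66 20.00
    endloop
  endfacet
  facet normal 0.0000 0.0000 1.0000
    outer loop
      vertex 20.00 10.00 20.00
      vertex 0.99 5.66 20.00
      vertex 7.77 0.25 20.00
    endloop
  endfacet
  facet normal 0.0000 0.0000 1.0000
    outer loop
      vertex 20.00 10.00 20.00
      vertex 7.77 0.25 20.00
      vertex 16.23 2.18 20.00
    endloop
  endfacet
  facet normal 0.9008 0.4343 0.0000
    outer loop
      vertex 20.00 10.00 0.00
      vertex 16.23 17.82 0.00
      vertex 16.23 17.82 20.00
    endloop
  endfacet
  facet normal 0.9008 0.4343 0.0000
    outer loop
      vertex 20.00 10.00 0.00
      vertex 16.23 17.82 20.00
      vertex 20.00 10.00 20.00
    endloop
  endfacet
  facet normal 0.2224 0.9750 0.0000
    outer loop
      vertex 16.23 17.82 0.00
      vertex 7.77 19.75 0.00
      vertex 7.77 19.75 20.00
    endloop
  endfacet
  facet normal 0.2224 0.9750 0.0000
    outer loop
      vertex 16.23 17.82 0.00
      vertex 7.77 19.75 20.00
      vertex 16.23 17.82 20.00
    endloop
  endfacet
  facet normal -0.6237 0.7817 0.0000
    outer loop
      vertex 7.77 19.75 0.00
      vertex 0.99 14.34 0.00
      vertex 0.99 14.34 20.00
    endloop
  endfacet
  facet normal -0.6237 0.7817 0.0000
    outer loop
      vertex 7.77 19.75 0.00
      vertex 0.99 14.34 20.00
      vertex 7.77 19.75 20.00
    endloop
  endfacet
  facet normal -1.0000 0.0000 0.0000
    outer loop
      vertex 0.99 14.34 0.00
      vertex 0.99 5.66 0.00
      vertex 0.99 5.66 20.00
    endloop
  endfacet
  facet normal -1.0000 0.0000 0.0000
    outer loop
      vertex 0.99 14.34 0.00
      vertex 0.99 5.66 20.00
      vertex 0.99 14.34 20.00
    endloop
  endfacet
  facet normal -0.6237 -0.7817 0.0000
    outer loop
      vertex 0.99 5.66 0.00
      vertex 7.77 0.25 0.00
      vertex 7.77 0.25 20.00
    endloop
  endfacet
  facet normal -0.6237 -0.7817 0.0000
    outer loop
      vertex 0.99 5.66 0.00
      vertex 7.77 0.25 20.00
      vertex 0.99 5.66 20.00
    endloop
  endfacet
  facet normal 0.2224 -0.9750 0.0000
    outer loop
      vertex 7.77 0.25 0.00
      vertex 16.23 2.18 0.00
      vertex 16.23 2.18 20.00
    endloop
  endfacet
  facet normal 0.2224 -0.9750 0.0000
    outer loop
      vertex 7.77 0.25 0.00
      vertex 16.23 2.18 20.00
      vertex 7.77 0.25 20.00
    endloop
  endfacet
  facet normal 0.9008 -0.4343 0.0000
    outer loop
      vertex 16.23 2.18 0.00
      vertex 20.00 10.00 0.00
      vertex 20.00 10.00 20.00
    endloop
  endfacet
  facet normal 0.9008 -0.4343 0.0000
    outer loop
      vertex 16.23 2.18 0.00
      vertex 20.00 10.00 20.00
      vertex 16.23 2.18 20.00
    endloop
  endfacet
endsolid part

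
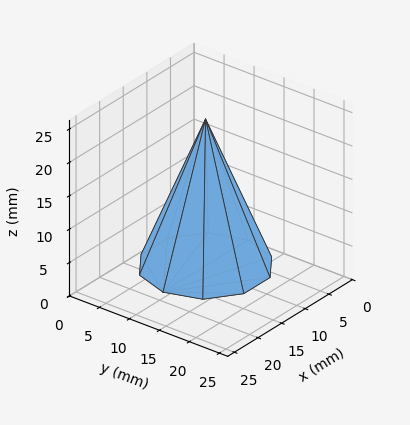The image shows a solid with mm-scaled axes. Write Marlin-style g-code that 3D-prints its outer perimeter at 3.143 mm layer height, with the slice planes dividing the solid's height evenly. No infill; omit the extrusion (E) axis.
Reading the render: the shape is a regular 10-sided pyramid, base circumscribed radius ≈ 9 mm, apex at z ≈ 22 mm (dimensions read to the nearest mm from the axis ticks). For the g-code, the solid's height is divided into equal slices at the stated Δz and each level perimeter traced with G1 moves after a G0 lift.

; perimeter-only toolpath
G21 ; units = mm
G90 ; absolute positioning
G28 ; home
; layer 1
G0 Z3.143
G0 X16.714 Y9.000
G1 X15.241 Y13.534
G1 X11.384 Y16.337
G1 X6.616 Y16.337
G1 X2.759 Y13.534
G1 X1.286 Y9.000
G1 X2.759 Y4.466
G1 X6.616 Y1.663
G1 X11.384 Y1.663
G1 X15.241 Y4.466
G1 X16.714 Y9.000
; layer 2
G0 Z6.286
G0 X15.429 Y9.000
G1 X14.201 Y12.779
G1 X10.986 Y15.114
G1 X7.014 Y15.114
G1 X3.799 Y12.779
G1 X2.571 Y9.000
G1 X3.799 Y5.221
G1 X7.014 Y2.886
G1 X10.986 Y2.886
G1 X14.201 Y5.221
G1 X15.429 Y9.000
; layer 3
G0 Z9.429
G0 X14.143 Y9.000
G1 X13.161 Y12.023
G1 X10.589 Y13.891
G1 X7.411 Y13.891
G1 X4.839 Y12.023
G1 X3.857 Y9.000
G1 X4.839 Y5.977
G1 X7.411 Y4.109
G1 X10.589 Y4.109
G1 X13.161 Y5.977
G1 X14.143 Y9.000
; layer 4
G0 Z12.571
G0 X12.857 Y9.000
G1 X12.120 Y11.267
G1 X10.192 Y12.669
G1 X7.808 Y12.669
G1 X5.880 Y11.267
G1 X5.143 Y9.000
G1 X5.880 Y6.733
G1 X7.808 Y5.331
G1 X10.192 Y5.331
G1 X12.120 Y6.733
G1 X12.857 Y9.000
; layer 5
G0 Z15.714
G0 X11.571 Y9.000
G1 X11.080 Y10.511
G1 X9.795 Y11.446
G1 X8.205 Y11.446
G1 X6.920 Y10.511
G1 X6.429 Y9.000
G1 X6.920 Y7.489
G1 X8.205 Y6.554
G1 X9.795 Y6.554
G1 X11.080 Y7.489
G1 X11.571 Y9.000
; layer 6
G0 Z18.857
G0 X10.286 Y9.000
G1 X10.040 Y9.756
G1 X9.397 Y10.223
G1 X8.603 Y10.223
G1 X7.960 Y9.756
G1 X7.714 Y9.000
G1 X7.960 Y8.244
G1 X8.603 Y7.777
G1 X9.397 Y7.777
G1 X10.040 Y8.244
G1 X10.286 Y9.000
M2 ; end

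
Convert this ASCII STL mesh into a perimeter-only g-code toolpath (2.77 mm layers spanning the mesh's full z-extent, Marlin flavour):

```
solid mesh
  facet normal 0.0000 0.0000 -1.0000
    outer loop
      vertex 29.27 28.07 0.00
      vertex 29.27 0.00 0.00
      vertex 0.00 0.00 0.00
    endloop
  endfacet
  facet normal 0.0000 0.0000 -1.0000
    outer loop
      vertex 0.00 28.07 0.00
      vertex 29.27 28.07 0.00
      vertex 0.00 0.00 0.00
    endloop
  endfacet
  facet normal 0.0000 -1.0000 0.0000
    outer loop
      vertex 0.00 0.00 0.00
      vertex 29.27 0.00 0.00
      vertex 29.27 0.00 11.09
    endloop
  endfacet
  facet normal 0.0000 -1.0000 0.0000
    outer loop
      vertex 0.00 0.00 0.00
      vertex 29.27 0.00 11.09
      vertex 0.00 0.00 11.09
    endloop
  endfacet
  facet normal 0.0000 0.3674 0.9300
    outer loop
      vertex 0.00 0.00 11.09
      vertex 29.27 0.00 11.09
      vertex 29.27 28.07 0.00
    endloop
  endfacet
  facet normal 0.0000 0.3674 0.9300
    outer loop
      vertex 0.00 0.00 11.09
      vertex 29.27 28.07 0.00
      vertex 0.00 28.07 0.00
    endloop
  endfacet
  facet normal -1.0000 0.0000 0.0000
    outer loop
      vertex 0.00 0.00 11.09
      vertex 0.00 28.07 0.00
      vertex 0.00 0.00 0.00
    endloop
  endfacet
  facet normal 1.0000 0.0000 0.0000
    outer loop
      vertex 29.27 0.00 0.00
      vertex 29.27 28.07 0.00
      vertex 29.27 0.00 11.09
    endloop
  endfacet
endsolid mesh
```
; perimeter-only toolpath
G21 ; units = mm
G90 ; absolute positioning
G28 ; home
; layer 1
G0 Z2.77
G0 X0.00 Y0.00
G1 X29.27 Y0.00
G1 X29.27 Y21.05
G1 X0.00 Y21.05
G1 X0.00 Y0.00
; layer 2
G0 Z5.54
G0 X0.00 Y0.00
G1 X29.27 Y0.00
G1 X29.27 Y14.04
G1 X0.00 Y14.04
G1 X0.00 Y0.00
; layer 3
G0 Z8.32
G0 X0.00 Y0.00
G1 X29.27 Y0.00
G1 X29.27 Y7.02
G1 X0.00 Y7.02
G1 X0.00 Y0.00
M2 ; end

The solid is a wedge (ramp): 29.3 × 28.1 mm base, rising to 11.1 mm along the y=0 edge and sloping linearly to z=0 at y=28.1. Slicing at Δz = 2.77 mm — 4 equal slices spanning the solid's height, so layer i sits at z = i·h/4 — gives 3 non-empty perimeters. Each is a 4-segment closed polygon; G0 lifts to the layer z and rapids to the start vertex, then G1 traces the edges. The cross-section shrinks linearly with z (the slice at the apex is degenerate and omitted).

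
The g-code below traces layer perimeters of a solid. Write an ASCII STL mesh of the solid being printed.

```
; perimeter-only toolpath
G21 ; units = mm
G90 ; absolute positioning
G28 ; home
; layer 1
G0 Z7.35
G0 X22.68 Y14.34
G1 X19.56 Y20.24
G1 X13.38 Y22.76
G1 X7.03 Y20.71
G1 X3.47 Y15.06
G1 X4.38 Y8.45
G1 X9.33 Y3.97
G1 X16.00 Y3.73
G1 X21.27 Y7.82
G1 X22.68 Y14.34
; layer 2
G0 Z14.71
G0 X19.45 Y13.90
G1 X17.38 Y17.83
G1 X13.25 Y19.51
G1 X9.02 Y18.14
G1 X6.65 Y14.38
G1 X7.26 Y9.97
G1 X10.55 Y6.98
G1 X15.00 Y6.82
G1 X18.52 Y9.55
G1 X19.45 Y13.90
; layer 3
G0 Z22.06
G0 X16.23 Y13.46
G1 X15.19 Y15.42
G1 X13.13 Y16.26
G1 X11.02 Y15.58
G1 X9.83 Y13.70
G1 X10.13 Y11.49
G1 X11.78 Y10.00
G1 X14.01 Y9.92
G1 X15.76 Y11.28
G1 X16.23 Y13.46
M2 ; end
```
solid part
  facet normal 0.0000 0.0000 -1.0000
    outer loop
      vertex 13.50 26.01 0.00
      vertex 21.74 22.65 0.00
      vertex 25.90 14.79 0.00
    endloop
  endfacet
  facet normal 0.0000 0.0000 -1.0000
    outer loop
      vertex 5.03 23.28 0.00
      vertex 13.50 26.01 0.00
      vertex 25.90 14.79 0.00
    endloop
  endfacet
  facet normal 0.0000 0.0000 -1.0000
    outer loop
      vertex 0.29 15.75 0.00
      vertex 5.03 23.28 0.00
      vertex 25.90 14.79 0.00
    endloop
  endfacet
  facet normal 0.0000 0.0000 -1.0000
    outer loop
      vertex 1.51 6.93 0.00
      vertex 0.29 15.75 0.00
      vertex 25.90 14.79 0.00
    endloop
  endfacet
  facet normal 0.0000 0.0000 -1.0000
    outer loop
      vertex 8.10 0.96 0.00
      vertex 1.51 6.93 0.00
      vertex 25.90 14.79 0.00
    endloop
  endfacet
  facet normal 0.0000 0.0000 -1.0000
    outer loop
      vertex 17.00 0.63 0.00
      vertex 8.10 0.96 0.00
      vertex 25.90 14.79 0.00
    endloop
  endfacet
  facet normal 0.0000 0.0000 -1.0000
    outer loop
      vertex 24.02 6.09 0.00
      vertex 17.00 0.63 0.00
      vertex 25.90 14.79 0.00
    endloop
  endfacet
  facet normal 0.8161 0.4320 0.3838
    outer loop
      vertex 25.90 14.79 0.00
      vertex 21.74 22.65 0.00
      vertex 13.01 13.01 29.41
    endloop
  endfacet
  facet normal 0.3487 0.8551 0.3838
    outer loop
      vertex 21.74 22.65 0.00
      vertex 13.50 26.01 0.00
      vertex 13.01 13.01 29.41
    endloop
  endfacet
  facet normal -0.2833 0.8789 0.3838
    outer loop
      vertex 13.50 26.01 0.00
      vertex 5.03 23.28 0.00
      vertex 13.01 13.01 29.41
    endloop
  endfacet
  facet normal -0.7815 0.4919 0.3838
    outer loop
      vertex 5.03 23.28 0.00
      vertex 0.29 15.75 0.00
      vertex 13.01 13.01 29.41
    endloop
  endfacet
  facet normal -0.9147 -0.1265 0.3838
    outer loop
      vertex 0.29 15.75 0.00
      vertex 1.51 6.93 0.00
      vertex 13.01 13.01 29.41
    endloop
  endfacet
  facet normal -0.6199 -0.6843 0.3839
    outer loop
      vertex 1.51 6.93 0.00
      vertex 8.10 0.96 0.00
      vertex 13.01 13.01 29.41
    endloop
  endfacet
  facet normal -0.0342 -0.9228 0.3838
    outer loop
      vertex 8.10 0.96 0.00
      vertex 17.00 0.63 0.00
      vertex 13.01 13.01 29.41
    endloop
  endfacet
  facet normal 0.5669 -0.7289 0.3837
    outer loop
      vertex 17.00 0.63 0.00
      vertex 24.02 6.09 0.00
      vertex 13.01 13.01 29.41
    endloop
  endfacet
  facet normal 0.9026 -0.1950 0.3838
    outer loop
      vertex 24.02 6.09 0.00
      vertex 25.90 14.79 0.00
      vertex 13.01 13.01 29.41
    endloop
  endfacet
endsolid part

The G0 Z moves step by Δz≈7.35 mm. The G1 loops shrink linearly with z, so the solid tapers from its base footprint up to z≈29.4. Closing with a flat bottom cap and the tapered top and triangulating gives 16 facets — a regular 9-sided pyramid, base circumscribed radius ≈ 13 mm, apex at z ≈ 29.4 mm.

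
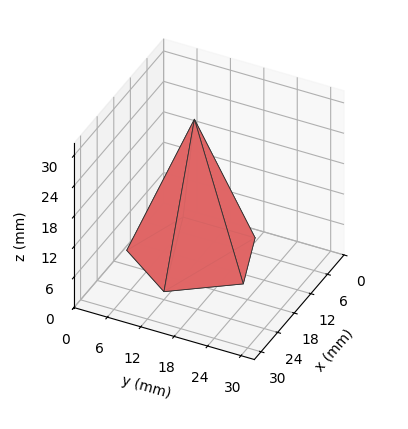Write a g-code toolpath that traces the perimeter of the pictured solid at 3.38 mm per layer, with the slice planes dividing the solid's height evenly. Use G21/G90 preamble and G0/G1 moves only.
Reading the render: the shape is a regular 5-sided pyramid, base circumscribed radius ≈ 11 mm, apex at z ≈ 27 mm (dimensions read to the nearest mm from the axis ticks). For the g-code, the solid's height is divided into equal slices at the stated Δz and each level perimeter traced with G1 moves after a G0 lift.

; perimeter-only toolpath
G21 ; units = mm
G90 ; absolute positioning
G28 ; home
; layer 1
G0 Z3.38
G0 X20.62 Y11.00
G1 X13.97 Y20.15
G1 X3.21 Y16.66
G1 X3.21 Y5.34
G1 X13.97 Y1.85
G1 X20.62 Y11.00
; layer 2
G0 Z6.75
G0 X19.25 Y11.00
G1 X13.55 Y18.84
G1 X4.33 Y15.85
G1 X4.33 Y6.15
G1 X13.55 Y3.16
G1 X19.25 Y11.00
; layer 3
G0 Z10.12
G0 X17.88 Y11.00
G1 X13.12 Y17.54
G1 X5.44 Y15.04
G1 X5.44 Y6.96
G1 X13.12 Y4.46
G1 X17.88 Y11.00
; layer 4
G0 Z13.50
G0 X16.50 Y11.00
G1 X12.70 Y16.23
G1 X6.55 Y14.23
G1 X6.55 Y7.77
G1 X12.70 Y5.77
G1 X16.50 Y11.00
; layer 5
G0 Z16.88
G0 X15.12 Y11.00
G1 X12.28 Y14.92
G1 X7.66 Y13.43
G1 X7.66 Y8.57
G1 X12.28 Y7.08
G1 X15.12 Y11.00
; layer 6
G0 Z20.25
G0 X13.75 Y11.00
G1 X11.85 Y13.62
G1 X8.78 Y12.62
G1 X8.78 Y9.38
G1 X11.85 Y8.38
G1 X13.75 Y11.00
; layer 7
G0 Z23.62
G0 X12.38 Y11.00
G1 X11.43 Y12.31
G1 X9.89 Y11.81
G1 X9.89 Y10.19
G1 X11.43 Y9.69
G1 X12.38 Y11.00
M2 ; end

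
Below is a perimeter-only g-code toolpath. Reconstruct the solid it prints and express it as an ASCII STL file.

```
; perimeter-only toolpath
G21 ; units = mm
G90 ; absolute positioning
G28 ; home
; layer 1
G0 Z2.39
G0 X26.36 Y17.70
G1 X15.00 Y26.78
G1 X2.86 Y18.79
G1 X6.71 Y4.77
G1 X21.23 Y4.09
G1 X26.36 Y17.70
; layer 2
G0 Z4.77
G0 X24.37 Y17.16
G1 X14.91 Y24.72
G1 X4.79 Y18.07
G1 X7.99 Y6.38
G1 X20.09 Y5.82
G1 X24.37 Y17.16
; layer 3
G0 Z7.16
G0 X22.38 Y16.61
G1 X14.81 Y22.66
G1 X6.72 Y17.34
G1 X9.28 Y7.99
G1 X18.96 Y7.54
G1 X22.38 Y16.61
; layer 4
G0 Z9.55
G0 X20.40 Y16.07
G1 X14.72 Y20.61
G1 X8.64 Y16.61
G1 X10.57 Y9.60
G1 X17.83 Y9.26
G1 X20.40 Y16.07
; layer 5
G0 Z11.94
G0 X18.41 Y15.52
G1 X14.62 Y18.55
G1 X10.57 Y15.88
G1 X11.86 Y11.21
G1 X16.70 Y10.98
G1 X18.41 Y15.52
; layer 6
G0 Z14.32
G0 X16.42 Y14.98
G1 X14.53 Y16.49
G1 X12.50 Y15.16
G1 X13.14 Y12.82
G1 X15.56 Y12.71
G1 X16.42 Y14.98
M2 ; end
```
solid part
  facet normal 0.0000 0.0000 -1.0000
    outer loop
      vertex 0.93 19.52 0.00
      vertex 15.10 28.84 0.00
      vertex 28.35 18.25 0.00
    endloop
  endfacet
  facet normal 0.0000 0.0000 -1.0000
    outer loop
      vertex 5.42 3.16 0.00
      vertex 0.93 19.52 0.00
      vertex 28.35 18.25 0.00
    endloop
  endfacet
  facet normal 0.0000 0.0000 -1.0000
    outer loop
      vertex 22.36 2.37 0.00
      vertex 5.42 3.16 0.00
      vertex 28.35 18.25 0.00
    endloop
  endfacet
  facet normal 0.5118 0.6403 0.5727
    outer loop
      vertex 28.35 18.25 0.00
      vertex 15.10 28.84 0.00
      vertex 14.43 14.43 16.71
    endloop
  endfacet
  facet normal -0.4505 0.6850 0.5726
    outer loop
      vertex 15.10 28.84 0.00
      vertex 0.93 19.52 0.00
      vertex 14.43 14.43 16.71
    endloop
  endfacet
  facet normal -0.7906 -0.2170 0.5726
    outer loop
      vertex 0.93 19.52 0.00
      vertex 5.42 3.16 0.00
      vertex 14.43 14.43 16.71
    endloop
  endfacet
  facet normal -0.0382 -0.8188 0.5728
    outer loop
      vertex 5.42 3.16 0.00
      vertex 22.36 2.37 0.00
      vertex 14.43 14.43 16.71
    endloop
  endfacet
  facet normal 0.7670 -0.2893 0.5728
    outer loop
      vertex 22.36 2.37 0.00
      vertex 28.35 18.25 0.00
      vertex 14.43 14.43 16.71
    endloop
  endfacet
endsolid part

The G0 Z moves step by Δz≈2.39 mm. The G1 loops shrink linearly with z, so the solid tapers from its base footprint up to z≈16.7. Closing with a flat bottom cap and the tapered top and triangulating gives 8 facets — a regular 5-sided pyramid, base circumscribed radius ≈ 14.4 mm, apex at z ≈ 16.7 mm.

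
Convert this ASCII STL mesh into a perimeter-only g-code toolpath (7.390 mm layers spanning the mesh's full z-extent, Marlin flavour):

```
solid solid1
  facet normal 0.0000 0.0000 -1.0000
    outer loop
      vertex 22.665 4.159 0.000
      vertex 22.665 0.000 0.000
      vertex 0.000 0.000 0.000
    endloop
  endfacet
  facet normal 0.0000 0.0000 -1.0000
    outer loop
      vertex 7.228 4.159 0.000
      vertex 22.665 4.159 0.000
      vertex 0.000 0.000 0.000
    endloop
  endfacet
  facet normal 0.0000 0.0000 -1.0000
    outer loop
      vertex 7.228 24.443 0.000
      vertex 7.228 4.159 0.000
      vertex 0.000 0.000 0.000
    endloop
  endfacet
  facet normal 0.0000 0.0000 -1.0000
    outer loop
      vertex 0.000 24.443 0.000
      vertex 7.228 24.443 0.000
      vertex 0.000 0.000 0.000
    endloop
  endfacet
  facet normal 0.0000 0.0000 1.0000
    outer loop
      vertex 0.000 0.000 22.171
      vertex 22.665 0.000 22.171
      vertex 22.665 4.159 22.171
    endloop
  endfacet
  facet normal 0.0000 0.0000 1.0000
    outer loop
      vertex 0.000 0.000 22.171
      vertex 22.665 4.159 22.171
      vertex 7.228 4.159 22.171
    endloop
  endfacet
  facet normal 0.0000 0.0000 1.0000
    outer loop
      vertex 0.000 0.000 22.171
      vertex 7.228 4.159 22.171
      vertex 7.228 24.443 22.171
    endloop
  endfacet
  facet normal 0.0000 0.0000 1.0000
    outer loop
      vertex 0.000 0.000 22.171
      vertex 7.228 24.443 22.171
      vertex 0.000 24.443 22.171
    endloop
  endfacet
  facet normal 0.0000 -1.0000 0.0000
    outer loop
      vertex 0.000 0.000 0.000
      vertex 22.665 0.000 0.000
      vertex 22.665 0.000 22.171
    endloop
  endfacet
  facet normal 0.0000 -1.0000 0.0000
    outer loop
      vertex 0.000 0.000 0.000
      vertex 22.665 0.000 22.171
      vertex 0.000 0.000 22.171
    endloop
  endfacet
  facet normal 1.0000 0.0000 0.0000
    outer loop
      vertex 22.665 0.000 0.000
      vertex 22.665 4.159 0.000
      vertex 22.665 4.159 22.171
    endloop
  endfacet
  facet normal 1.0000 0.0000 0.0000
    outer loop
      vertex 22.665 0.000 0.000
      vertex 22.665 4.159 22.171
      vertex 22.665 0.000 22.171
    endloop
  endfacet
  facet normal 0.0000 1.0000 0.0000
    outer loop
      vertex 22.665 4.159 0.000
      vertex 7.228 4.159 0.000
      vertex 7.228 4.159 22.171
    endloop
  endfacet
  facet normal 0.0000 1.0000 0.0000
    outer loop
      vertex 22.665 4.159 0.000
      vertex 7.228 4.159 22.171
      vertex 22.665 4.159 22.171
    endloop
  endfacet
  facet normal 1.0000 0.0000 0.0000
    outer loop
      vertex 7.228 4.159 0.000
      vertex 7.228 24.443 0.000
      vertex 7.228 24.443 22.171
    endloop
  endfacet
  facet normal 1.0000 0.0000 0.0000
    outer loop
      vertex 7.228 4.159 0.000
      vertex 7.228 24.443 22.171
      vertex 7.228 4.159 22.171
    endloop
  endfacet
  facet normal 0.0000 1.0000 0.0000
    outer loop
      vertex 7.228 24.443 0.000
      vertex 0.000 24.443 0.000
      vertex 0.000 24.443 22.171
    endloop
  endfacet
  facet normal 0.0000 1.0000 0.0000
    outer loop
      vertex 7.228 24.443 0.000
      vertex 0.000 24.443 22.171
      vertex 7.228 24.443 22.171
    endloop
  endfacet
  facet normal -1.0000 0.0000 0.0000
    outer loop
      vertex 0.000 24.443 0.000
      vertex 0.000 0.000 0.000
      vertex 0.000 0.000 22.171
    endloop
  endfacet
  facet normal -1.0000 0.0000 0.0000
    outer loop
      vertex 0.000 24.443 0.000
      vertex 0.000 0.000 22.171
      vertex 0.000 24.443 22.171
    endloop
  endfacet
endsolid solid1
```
; perimeter-only toolpath
G21 ; units = mm
G90 ; absolute positioning
G28 ; home
; layer 1
G0 Z7.390
G0 X0.000 Y0.000
G1 X22.665 Y0.000
G1 X22.665 Y4.159
G1 X7.228 Y4.159
G1 X7.228 Y24.443
G1 X0.000 Y24.443
G1 X0.000 Y0.000
; layer 2
G0 Z14.781
G0 X0.000 Y0.000
G1 X22.665 Y0.000
G1 X22.665 Y4.159
G1 X7.228 Y4.159
G1 X7.228 Y24.443
G1 X0.000 Y24.443
G1 X0.000 Y0.000
; layer 3
G0 Z22.171
G0 X0.000 Y0.000
G1 X22.665 Y0.000
G1 X22.665 Y4.159
G1 X7.228 Y4.159
G1 X7.228 Y24.443
G1 X0.000 Y24.443
G1 X0.000 Y0.000
M2 ; end

The solid is an L-shaped prism: outer 22.7 × 24.4 mm, arm thicknesses ≈ 4.16 mm (horizontal) and 7.23 mm (vertical), extruded 22.2 mm in z. Slicing at Δz = 7.390 mm — 3 equal slices spanning the solid's height, so layer i sits at z = i·h/3 — gives 3 non-empty perimeters. Each is a 6-segment closed polygon; G0 lifts to the layer z and rapids to the start vertex, then G1 traces the edges.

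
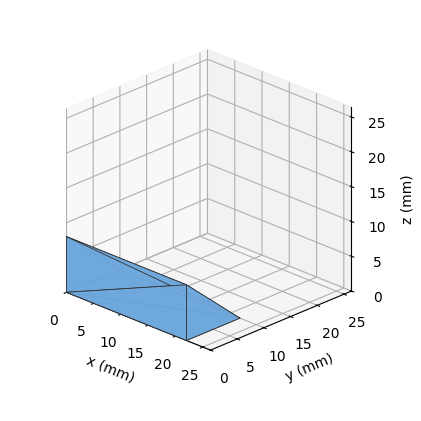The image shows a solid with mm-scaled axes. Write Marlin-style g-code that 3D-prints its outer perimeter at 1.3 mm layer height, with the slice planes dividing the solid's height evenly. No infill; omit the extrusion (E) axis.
Reading the render: the shape is a wedge (ramp): 22 × 10 mm base, rising to 8 mm along the y=0 edge and sloping linearly to z=0 at y=10 (dimensions read to the nearest mm from the axis ticks). For the g-code, the solid's height is divided into equal slices at the stated Δz and each level perimeter traced with G1 moves after a G0 lift.

; perimeter-only toolpath
G21 ; units = mm
G90 ; absolute positioning
G28 ; home
; layer 1
G0 Z1.3
G0 X0.0 Y0.0
G1 X22.0 Y0.0
G1 X22.0 Y8.3
G1 X0.0 Y8.3
G1 X0.0 Y0.0
; layer 2
G0 Z2.7
G0 X0.0 Y0.0
G1 X22.0 Y0.0
G1 X22.0 Y6.7
G1 X0.0 Y6.7
G1 X0.0 Y0.0
; layer 3
G0 Z4.0
G0 X0.0 Y0.0
G1 X22.0 Y0.0
G1 X22.0 Y5.0
G1 X0.0 Y5.0
G1 X0.0 Y0.0
; layer 4
G0 Z5.3
G0 X0.0 Y0.0
G1 X22.0 Y0.0
G1 X22.0 Y3.3
G1 X0.0 Y3.3
G1 X0.0 Y0.0
; layer 5
G0 Z6.7
G0 X0.0 Y0.0
G1 X22.0 Y0.0
G1 X22.0 Y1.7
G1 X0.0 Y1.7
G1 X0.0 Y0.0
M2 ; end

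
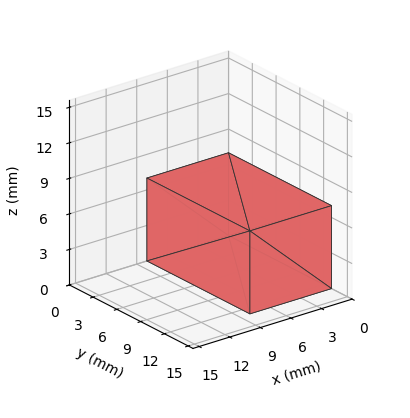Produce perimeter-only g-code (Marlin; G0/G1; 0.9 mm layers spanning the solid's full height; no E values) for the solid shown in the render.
Reading the render: the shape is a rectangular box, roughly 8 × 13 mm footprint and 7 mm tall (dimensions read to the nearest mm from the axis ticks). For the g-code, the solid's height is divided into equal slices at the stated Δz and each level perimeter traced with G1 moves after a G0 lift.

; perimeter-only toolpath
G21 ; units = mm
G90 ; absolute positioning
G28 ; home
; layer 1
G0 Z0.9
G0 X0.0 Y0.0
G1 X8.0 Y0.0
G1 X8.0 Y13.0
G1 X0.0 Y13.0
G1 X0.0 Y0.0
; layer 2
G0 Z1.8
G0 X0.0 Y0.0
G1 X8.0 Y0.0
G1 X8.0 Y13.0
G1 X0.0 Y13.0
G1 X0.0 Y0.0
; layer 3
G0 Z2.6
G0 X0.0 Y0.0
G1 X8.0 Y0.0
G1 X8.0 Y13.0
G1 X0.0 Y13.0
G1 X0.0 Y0.0
; layer 4
G0 Z3.5
G0 X0.0 Y0.0
G1 X8.0 Y0.0
G1 X8.0 Y13.0
G1 X0.0 Y13.0
G1 X0.0 Y0.0
; layer 5
G0 Z4.4
G0 X0.0 Y0.0
G1 X8.0 Y0.0
G1 X8.0 Y13.0
G1 X0.0 Y13.0
G1 X0.0 Y0.0
; layer 6
G0 Z5.2
G0 X0.0 Y0.0
G1 X8.0 Y0.0
G1 X8.0 Y13.0
G1 X0.0 Y13.0
G1 X0.0 Y0.0
; layer 7
G0 Z6.1
G0 X0.0 Y0.0
G1 X8.0 Y0.0
G1 X8.0 Y13.0
G1 X0.0 Y13.0
G1 X0.0 Y0.0
; layer 8
G0 Z7.0
G0 X0.0 Y0.0
G1 X8.0 Y0.0
G1 X8.0 Y13.0
G1 X0.0 Y13.0
G1 X0.0 Y0.0
M2 ; end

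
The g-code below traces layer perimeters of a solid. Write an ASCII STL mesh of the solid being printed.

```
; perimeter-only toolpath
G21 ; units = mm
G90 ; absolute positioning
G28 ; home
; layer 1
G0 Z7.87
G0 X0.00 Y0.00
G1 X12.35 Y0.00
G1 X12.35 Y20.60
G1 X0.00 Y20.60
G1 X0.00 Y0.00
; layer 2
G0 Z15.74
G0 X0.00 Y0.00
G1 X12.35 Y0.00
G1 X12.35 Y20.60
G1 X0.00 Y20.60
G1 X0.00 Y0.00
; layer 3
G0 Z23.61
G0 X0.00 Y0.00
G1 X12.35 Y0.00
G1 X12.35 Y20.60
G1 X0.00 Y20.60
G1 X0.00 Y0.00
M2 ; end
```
solid part
  facet normal 0.0000 0.0000 -1.0000
    outer loop
      vertex 12.35 20.60 0.00
      vertex 12.35 0.00 0.00
      vertex 0.00 0.00 0.00
    endloop
  endfacet
  facet normal 0.0000 0.0000 -1.0000
    outer loop
      vertex 0.00 20.60 0.00
      vertex 12.35 20.60 0.00
      vertex 0.00 0.00 0.00
    endloop
  endfacet
  facet normal 0.0000 0.0000 1.0000
    outer loop
      vertex 0.00 0.00 23.61
      vertex 12.35 0.00 23.61
      vertex 12.35 20.60 23.61
    endloop
  endfacet
  facet normal 0.0000 0.0000 1.0000
    outer loop
      vertex 0.00 0.00 23.61
      vertex 12.35 20.60 23.61
      vertex 0.00 20.60 23.61
    endloop
  endfacet
  facet normal 0.0000 -1.0000 0.0000
    outer loop
      vertex 0.00 0.00 0.00
      vertex 12.35 0.00 0.00
      vertex 12.35 0.00 23.61
    endloop
  endfacet
  facet normal 0.0000 -1.0000 0.0000
    outer loop
      vertex 0.00 0.00 0.00
      vertex 12.35 0.00 23.61
      vertex 0.00 0.00 23.61
    endloop
  endfacet
  facet normal 0.0000 1.0000 0.0000
    outer loop
      vertex 12.35 20.60 23.61
      vertex 12.35 20.60 0.00
      vertex 0.00 20.60 0.00
    endloop
  endfacet
  facet normal 0.0000 1.0000 0.0000
    outer loop
      vertex 0.00 20.60 23.61
      vertex 12.35 20.60 23.61
      vertex 0.00 20.60 0.00
    endloop
  endfacet
  facet normal -1.0000 0.0000 0.0000
    outer loop
      vertex 0.00 20.60 23.61
      vertex 0.00 20.60 0.00
      vertex 0.00 0.00 0.00
    endloop
  endfacet
  facet normal -1.0000 0.0000 0.0000
    outer loop
      vertex 0.00 0.00 23.61
      vertex 0.00 20.60 23.61
      vertex 0.00 0.00 0.00
    endloop
  endfacet
  facet normal 1.0000 0.0000 0.0000
    outer loop
      vertex 12.35 0.00 0.00
      vertex 12.35 20.60 0.00
      vertex 12.35 20.60 23.61
    endloop
  endfacet
  facet normal 1.0000 0.0000 0.0000
    outer loop
      vertex 12.35 0.00 0.00
      vertex 12.35 20.60 23.61
      vertex 12.35 0.00 23.61
    endloop
  endfacet
endsolid part

The G0 Z moves step by Δz≈7.87 mm. Every layer's G1 loop is the same polygon, so the solid is a straight extrusion of it from z=0 to z≈23.6. Closing with flat bottom and top caps and triangulating gives 12 facets — a rectangular box, roughly 12.3 × 20.6 mm footprint and 23.6 mm tall.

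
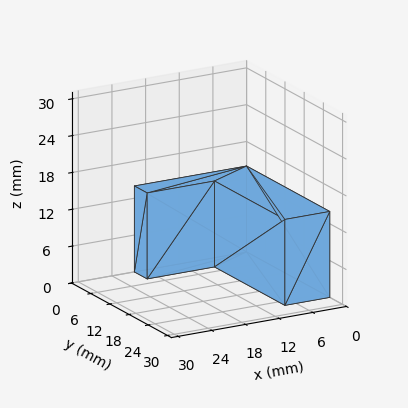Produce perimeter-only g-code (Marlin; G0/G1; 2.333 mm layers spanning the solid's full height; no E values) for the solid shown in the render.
Reading the render: the shape is an L-shaped prism: outer 20 × 26 mm, arm thicknesses ≈ 4 mm (horizontal) and 8 mm (vertical), extruded 14 mm in z (dimensions read to the nearest mm from the axis ticks). For the g-code, the solid's height is divided into equal slices at the stated Δz and each level perimeter traced with G1 moves after a G0 lift.

; perimeter-only toolpath
G21 ; units = mm
G90 ; absolute positioning
G28 ; home
; layer 1
G0 Z2.333
G0 X0.000 Y0.000
G1 X20.000 Y0.000
G1 X20.000 Y4.000
G1 X8.000 Y4.000
G1 X8.000 Y26.000
G1 X0.000 Y26.000
G1 X0.000 Y0.000
; layer 2
G0 Z4.667
G0 X0.000 Y0.000
G1 X20.000 Y0.000
G1 X20.000 Y4.000
G1 X8.000 Y4.000
G1 X8.000 Y26.000
G1 X0.000 Y26.000
G1 X0.000 Y0.000
; layer 3
G0 Z7.000
G0 X0.000 Y0.000
G1 X20.000 Y0.000
G1 X20.000 Y4.000
G1 X8.000 Y4.000
G1 X8.000 Y26.000
G1 X0.000 Y26.000
G1 X0.000 Y0.000
; layer 4
G0 Z9.333
G0 X0.000 Y0.000
G1 X20.000 Y0.000
G1 X20.000 Y4.000
G1 X8.000 Y4.000
G1 X8.000 Y26.000
G1 X0.000 Y26.000
G1 X0.000 Y0.000
; layer 5
G0 Z11.667
G0 X0.000 Y0.000
G1 X20.000 Y0.000
G1 X20.000 Y4.000
G1 X8.000 Y4.000
G1 X8.000 Y26.000
G1 X0.000 Y26.000
G1 X0.000 Y0.000
; layer 6
G0 Z14.000
G0 X0.000 Y0.000
G1 X20.000 Y0.000
G1 X20.000 Y4.000
G1 X8.000 Y4.000
G1 X8.000 Y26.000
G1 X0.000 Y26.000
G1 X0.000 Y0.000
M2 ; end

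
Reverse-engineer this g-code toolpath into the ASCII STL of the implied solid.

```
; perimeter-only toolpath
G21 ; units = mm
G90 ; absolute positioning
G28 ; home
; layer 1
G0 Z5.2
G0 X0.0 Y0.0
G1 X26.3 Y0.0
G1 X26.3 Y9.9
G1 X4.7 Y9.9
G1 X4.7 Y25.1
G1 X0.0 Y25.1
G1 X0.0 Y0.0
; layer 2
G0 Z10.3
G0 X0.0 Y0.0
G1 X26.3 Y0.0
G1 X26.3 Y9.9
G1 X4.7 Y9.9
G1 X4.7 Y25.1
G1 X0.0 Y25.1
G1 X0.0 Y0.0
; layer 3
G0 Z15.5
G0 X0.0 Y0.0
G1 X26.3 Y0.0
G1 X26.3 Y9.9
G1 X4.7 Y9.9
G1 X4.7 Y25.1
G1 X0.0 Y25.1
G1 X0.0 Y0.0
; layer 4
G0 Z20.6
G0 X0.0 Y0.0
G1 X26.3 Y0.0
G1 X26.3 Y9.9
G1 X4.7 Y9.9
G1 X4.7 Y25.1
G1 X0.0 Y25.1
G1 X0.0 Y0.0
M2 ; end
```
solid part
  facet normal 0.0000 0.0000 -1.0000
    outer loop
      vertex 26.3 9.9 0.0
      vertex 26.3 0.0 0.0
      vertex 0.0 0.0 0.0
    endloop
  endfacet
  facet normal 0.0000 0.0000 -1.0000
    outer loop
      vertex 4.7 9.9 0.0
      vertex 26.3 9.9 0.0
      vertex 0.0 0.0 0.0
    endloop
  endfacet
  facet normal 0.0000 0.0000 -1.0000
    outer loop
      vertex 4.7 25.1 0.0
      vertex 4.7 9.9 0.0
      vertex 0.0 0.0 0.0
    endloop
  endfacet
  facet normal 0.0000 0.0000 -1.0000
    outer loop
      vertex 0.0 25.1 0.0
      vertex 4.7 25.1 0.0
      vertex 0.0 0.0 0.0
    endloop
  endfacet
  facet normal 0.0000 0.0000 1.0000
    outer loop
      vertex 0.0 0.0 20.6
      vertex 26.3 0.0 20.6
      vertex 26.3 9.9 20.6
    endloop
  endfacet
  facet normal 0.0000 0.0000 1.0000
    outer loop
      vertex 0.0 0.0 20.6
      vertex 26.3 9.9 20.6
      vertex 4.7 9.9 20.6
    endloop
  endfacet
  facet normal 0.0000 0.0000 1.0000
    outer loop
      vertex 0.0 0.0 20.6
      vertex 4.7 9.9 20.6
      vertex 4.7 25.1 20.6
    endloop
  endfacet
  facet normal 0.0000 0.0000 1.0000
    outer loop
      vertex 0.0 0.0 20.6
      vertex 4.7 25.1 20.6
      vertex 0.0 25.1 20.6
    endloop
  endfacet
  facet normal 0.0000 -1.0000 0.0000
    outer loop
      vertex 0.0 0.0 0.0
      vertex 26.3 0.0 0.0
      vertex 26.3 0.0 20.6
    endloop
  endfacet
  facet normal 0.0000 -1.0000 0.0000
    outer loop
      vertex 0.0 0.0 0.0
      vertex 26.3 0.0 20.6
      vertex 0.0 0.0 20.6
    endloop
  endfacet
  facet normal 1.0000 0.0000 0.0000
    outer loop
      vertex 26.3 0.0 0.0
      vertex 26.3 9.9 0.0
      vertex 26.3 9.9 20.6
    endloop
  endfacet
  facet normal 1.0000 0.0000 0.0000
    outer loop
      vertex 26.3 0.0 0.0
      vertex 26.3 9.9 20.6
      vertex 26.3 0.0 20.6
    endloop
  endfacet
  facet normal 0.0000 1.0000 0.0000
    outer loop
      vertex 26.3 9.9 0.0
      vertex 4.7 9.9 0.0
      vertex 4.7 9.9 20.6
    endloop
  endfacet
  facet normal 0.0000 1.0000 0.0000
    outer loop
      vertex 26.3 9.9 0.0
      vertex 4.7 9.9 20.6
      vertex 26.3 9.9 20.6
    endloop
  endfacet
  facet normal 1.0000 0.0000 0.0000
    outer loop
      vertex 4.7 9.9 0.0
      vertex 4.7 25.1 0.0
      vertex 4.7 25.1 20.6
    endloop
  endfacet
  facet normal 1.0000 0.0000 0.0000
    outer loop
      vertex 4.7 9.9 0.0
      vertex 4.7 25.1 20.6
      vertex 4.7 9.9 20.6
    endloop
  endfacet
  facet normal 0.0000 1.0000 0.0000
    outer loop
      vertex 4.7 25.1 0.0
      vertex 0.0 25.1 0.0
      vertex 0.0 25.1 20.6
    endloop
  endfacet
  facet normal 0.0000 1.0000 0.0000
    outer loop
      vertex 4.7 25.1 0.0
      vertex 0.0 25.1 20.6
      vertex 4.7 25.1 20.6
    endloop
  endfacet
  facet normal -1.0000 0.0000 0.0000
    outer loop
      vertex 0.0 25.1 0.0
      vertex 0.0 0.0 0.0
      vertex 0.0 0.0 20.6
    endloop
  endfacet
  facet normal -1.0000 0.0000 0.0000
    outer loop
      vertex 0.0 25.1 0.0
      vertex 0.0 0.0 20.6
      vertex 0.0 25.1 20.6
    endloop
  endfacet
endsolid part

The G0 Z moves step by Δz≈5.2 mm. Every layer's G1 loop is the same polygon, so the solid is a straight extrusion of it from z=0 to z≈20.6. Closing with flat bottom and top caps and triangulating gives 20 facets — an L-shaped prism: outer 26.3 × 25.1 mm, arm thicknesses ≈ 9.9 mm (horizontal) and 4.7 mm (vertical), extruded 20.6 mm in z.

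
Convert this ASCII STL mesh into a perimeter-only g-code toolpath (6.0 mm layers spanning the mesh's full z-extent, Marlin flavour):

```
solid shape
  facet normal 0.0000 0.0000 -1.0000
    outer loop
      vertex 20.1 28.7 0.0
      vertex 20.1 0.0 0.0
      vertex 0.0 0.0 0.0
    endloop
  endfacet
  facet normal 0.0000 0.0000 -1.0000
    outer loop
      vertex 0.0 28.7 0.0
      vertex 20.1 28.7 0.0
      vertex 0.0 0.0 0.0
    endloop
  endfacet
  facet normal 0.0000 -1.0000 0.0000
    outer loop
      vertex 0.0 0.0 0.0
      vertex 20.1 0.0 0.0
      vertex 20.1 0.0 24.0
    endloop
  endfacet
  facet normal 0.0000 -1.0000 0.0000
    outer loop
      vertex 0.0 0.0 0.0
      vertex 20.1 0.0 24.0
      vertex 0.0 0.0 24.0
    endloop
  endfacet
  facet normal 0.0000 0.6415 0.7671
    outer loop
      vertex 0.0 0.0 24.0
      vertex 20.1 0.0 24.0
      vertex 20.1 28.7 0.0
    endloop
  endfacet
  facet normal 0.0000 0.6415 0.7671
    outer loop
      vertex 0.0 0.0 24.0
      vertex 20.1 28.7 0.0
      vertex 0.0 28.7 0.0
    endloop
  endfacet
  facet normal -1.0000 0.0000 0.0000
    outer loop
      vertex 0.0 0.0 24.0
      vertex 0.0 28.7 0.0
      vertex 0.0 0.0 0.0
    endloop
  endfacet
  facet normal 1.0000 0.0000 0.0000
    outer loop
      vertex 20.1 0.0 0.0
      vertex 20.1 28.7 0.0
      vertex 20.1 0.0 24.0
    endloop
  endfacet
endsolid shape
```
; perimeter-only toolpath
G21 ; units = mm
G90 ; absolute positioning
G28 ; home
; layer 1
G0 Z6.0
G0 X0.0 Y0.0
G1 X20.1 Y0.0
G1 X20.1 Y21.5
G1 X0.0 Y21.5
G1 X0.0 Y0.0
; layer 2
G0 Z12.0
G0 X0.0 Y0.0
G1 X20.1 Y0.0
G1 X20.1 Y14.3
G1 X0.0 Y14.3
G1 X0.0 Y0.0
; layer 3
G0 Z18.0
G0 X0.0 Y0.0
G1 X20.1 Y0.0
G1 X20.1 Y7.2
G1 X0.0 Y7.2
G1 X0.0 Y0.0
M2 ; end

The solid is a wedge (ramp): 20.1 × 28.7 mm base, rising to 24 mm along the y=0 edge and sloping linearly to z=0 at y=28.7. Slicing at Δz = 6.0 mm — 4 equal slices spanning the solid's height, so layer i sits at z = i·h/4 — gives 3 non-empty perimeters. Each is a 4-segment closed polygon; G0 lifts to the layer z and rapids to the start vertex, then G1 traces the edges. The cross-section shrinks linearly with z (the slice at the apex is degenerate and omitted).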